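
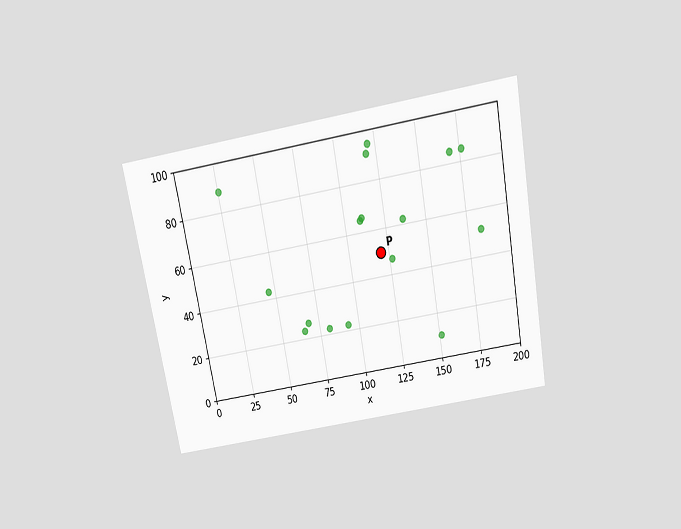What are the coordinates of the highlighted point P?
The chart is tilted about 10° counter-clockwise and viewed slightly from above. Following the gridlines from P to each axis, P sits at (120, 50).

(120, 50)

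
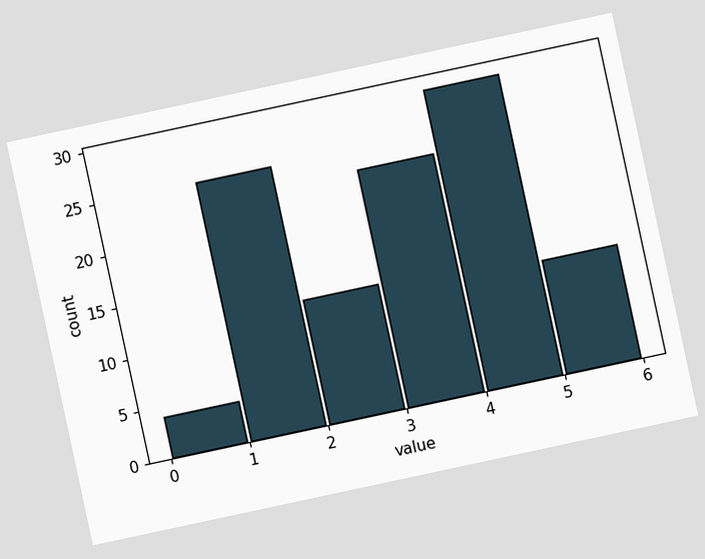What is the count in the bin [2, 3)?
The chart is tilted about 12° counter-clockwise. The [2, 3) bin has height 12.

12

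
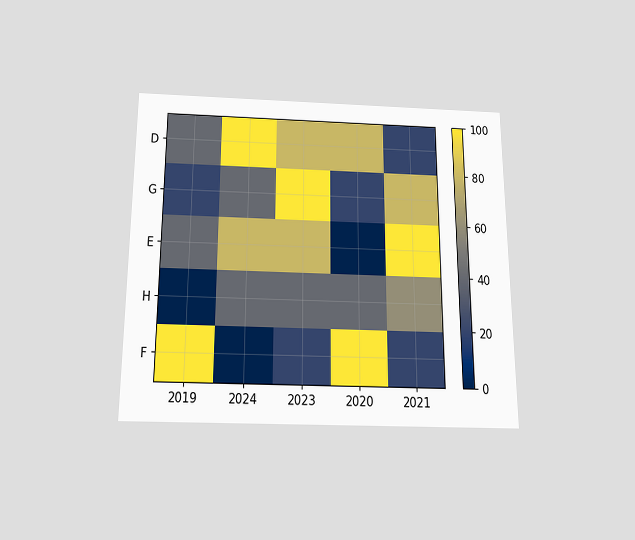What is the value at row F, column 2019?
100

The chart is viewed slightly from below. Matching cell (F, 2019) against the colorbar gives 100.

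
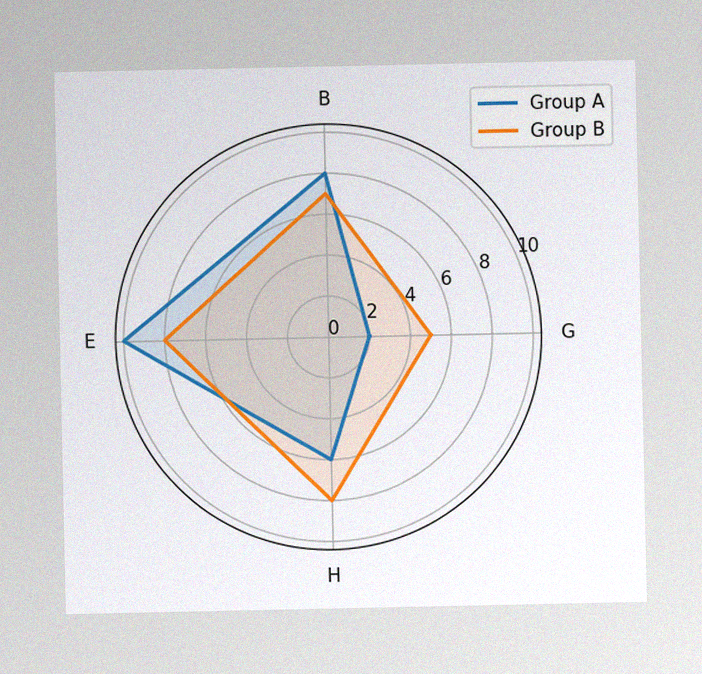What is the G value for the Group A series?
2

The image has some photo noise and uneven lighting. On the G axis, Group A reaches 2.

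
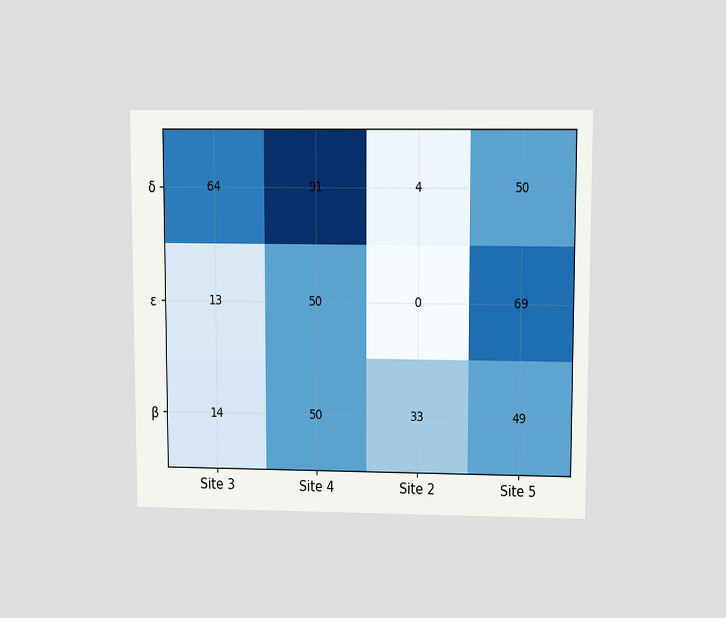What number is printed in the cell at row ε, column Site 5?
The chart is viewed at a slight angle. The (ε, Site 5) cell reads 69.

69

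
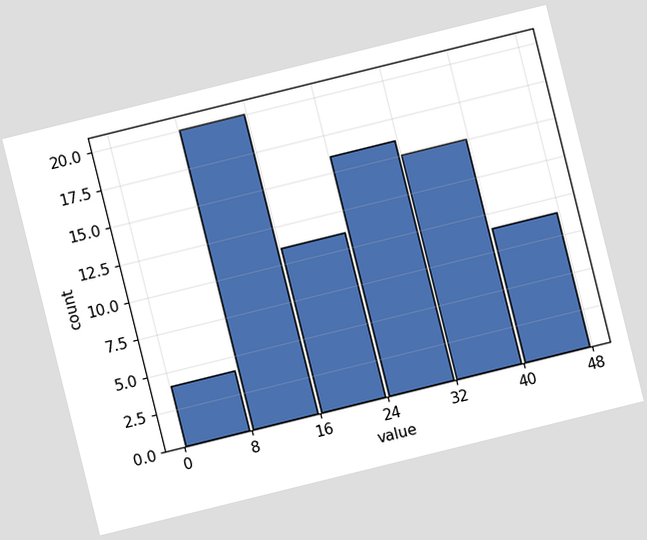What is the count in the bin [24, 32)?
The chart is tilted about 14° counter-clockwise. The [24, 32) bin has height 16.

16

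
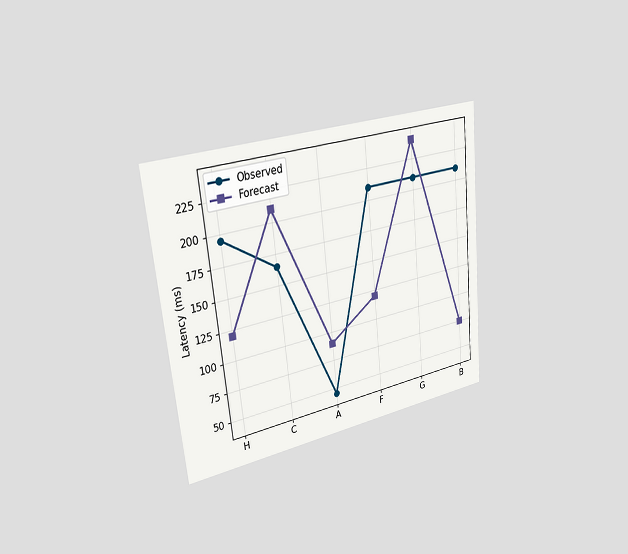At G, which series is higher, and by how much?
Forecast, by 30ms

The chart is tilted about 6° counter-clockwise and viewed slightly from the left. At G, Forecast sits above the other line by 30ms.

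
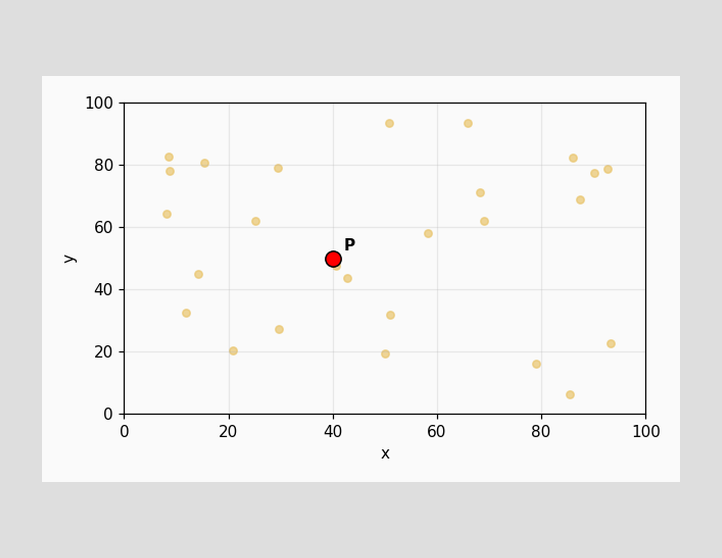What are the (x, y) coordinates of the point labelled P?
Following the gridlines from P to each axis, P sits at (40, 50).

(40, 50)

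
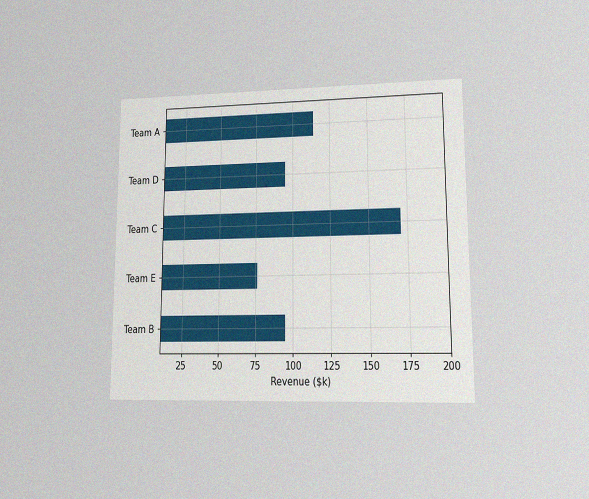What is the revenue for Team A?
$114k

The chart is viewed at a slight angle, with some photo noise. Reading along the chart's x-axis, the Team A bar reaches $114k.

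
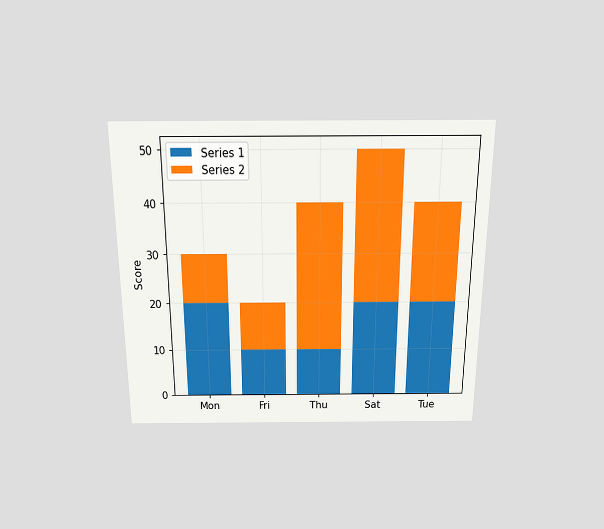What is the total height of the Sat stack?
The chart is viewed slightly from above. The Sat stack's top reaches 50 on the y-axis.

50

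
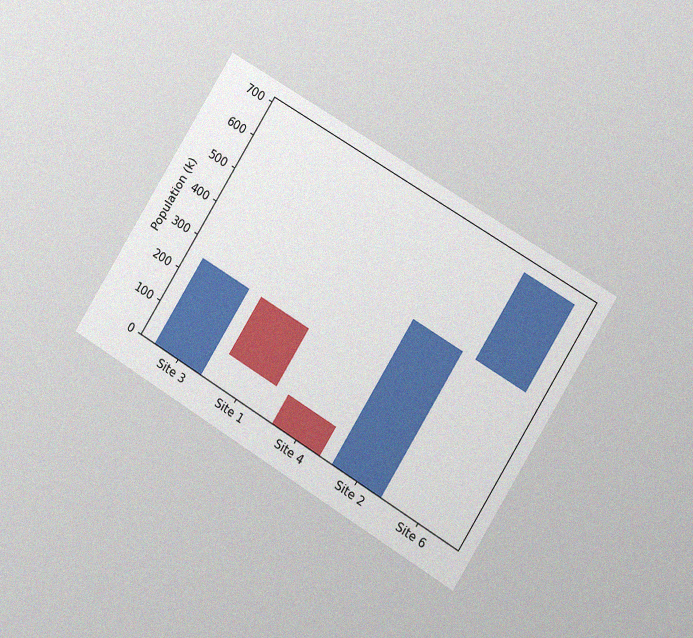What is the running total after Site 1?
85k

The chart is tilted about 32° clockwise and viewed at a slight angle, with some photo noise. After Site 1 the running total reaches 85k.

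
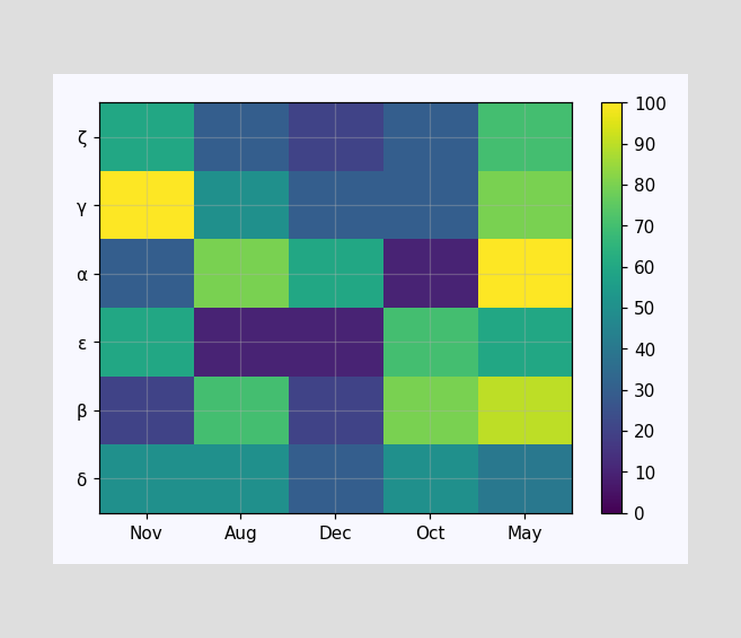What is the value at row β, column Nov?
Matching cell (β, Nov) against the colorbar gives 20.

20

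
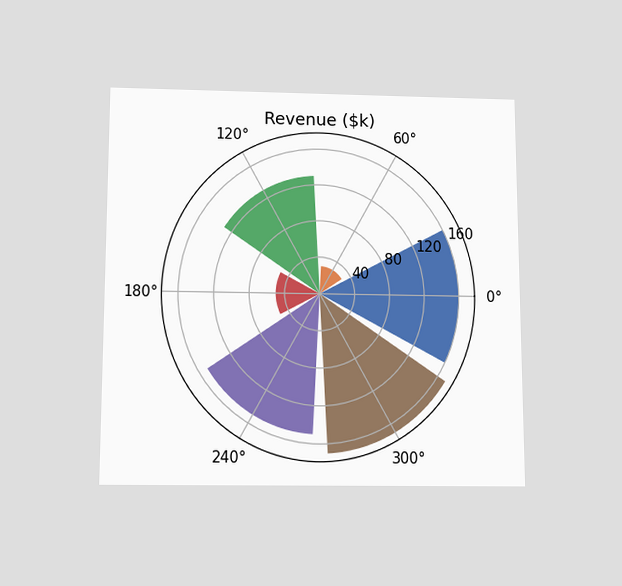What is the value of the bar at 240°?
$150k

The chart is viewed slightly from below. The bar at 240° reaches $150k on the radial axis.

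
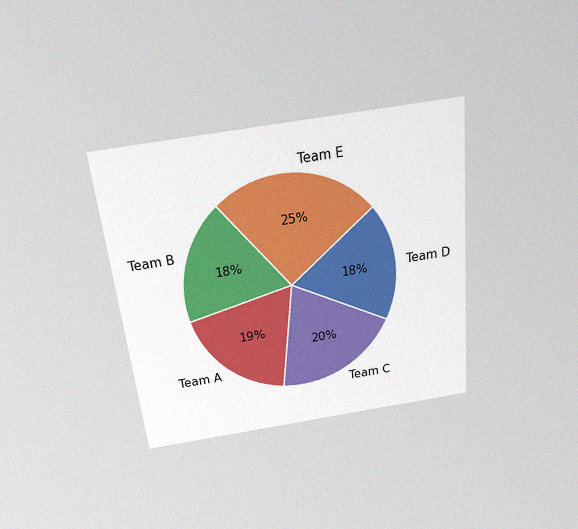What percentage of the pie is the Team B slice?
The chart is tilted about 6° counter-clockwise and viewed slightly from above, with some photo noise. The Team B slice takes up 18% of the pie.

18%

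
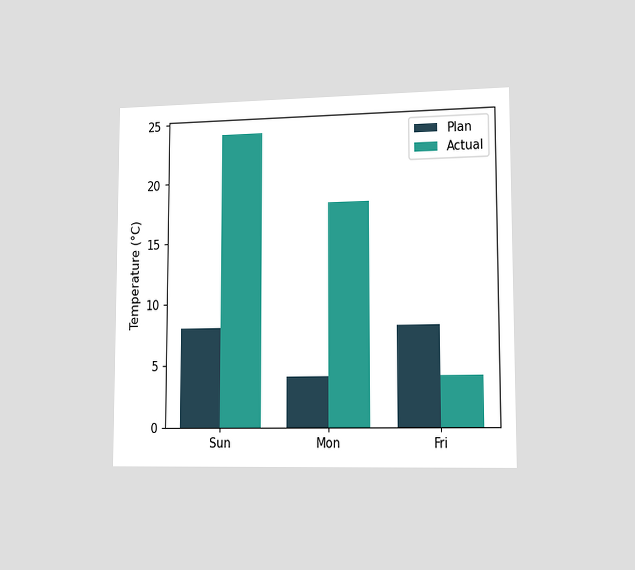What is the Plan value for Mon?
The chart is viewed slightly from the right. The Plan bar at Mon reaches 4°C on the y-axis.

4°C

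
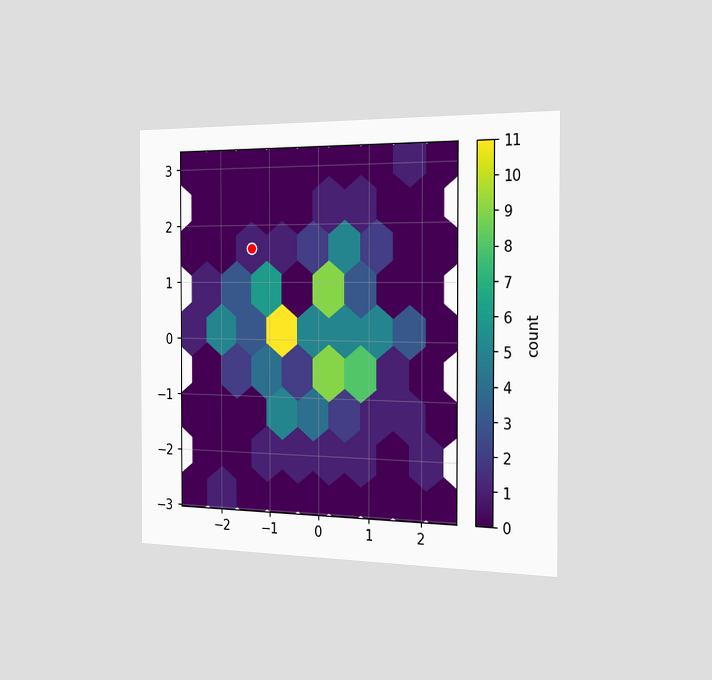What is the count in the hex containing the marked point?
The chart is viewed slightly from the right. The marked hex reads 1 on the colorbar.

1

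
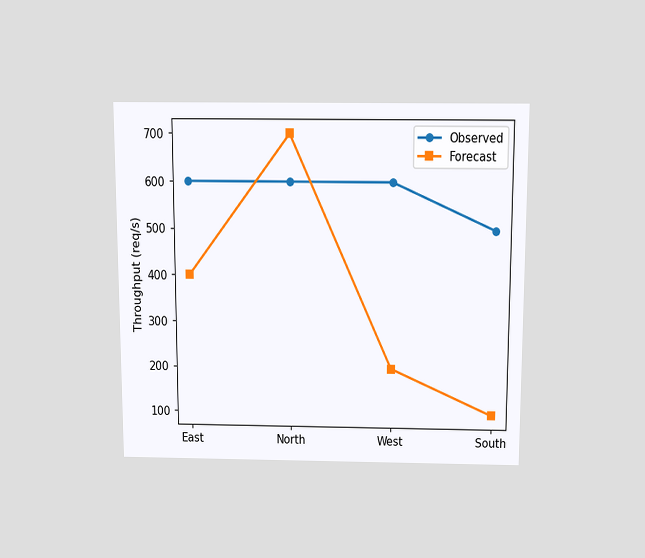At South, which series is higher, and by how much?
The chart is viewed slightly from above. At South, Observed sits above the other line by 400req/s.

Observed, by 400req/s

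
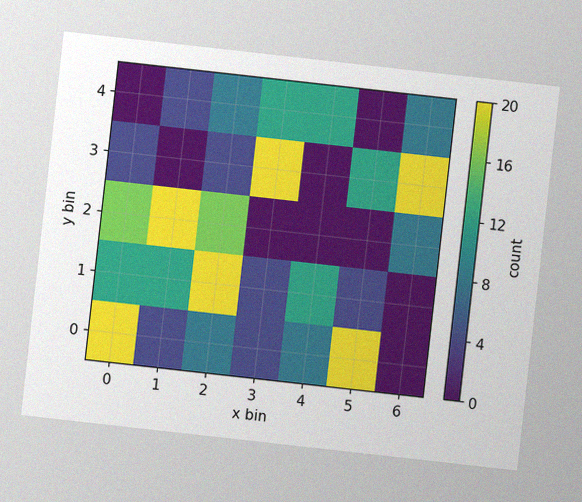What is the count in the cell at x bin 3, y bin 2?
The chart is tilted about 6° clockwise, with some photo noise. Matching the cell (3, 2) against the colorbar gives 0.

0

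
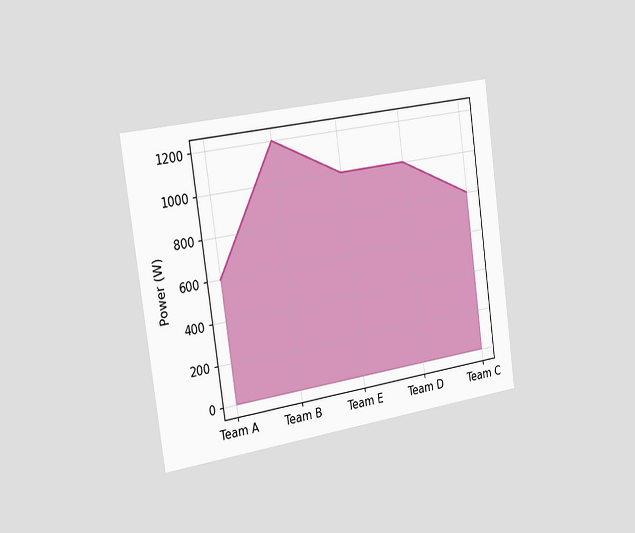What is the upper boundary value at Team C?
800W

The chart is tilted about 8° counter-clockwise and viewed slightly from the left. At Team C the upper boundary is at 800W.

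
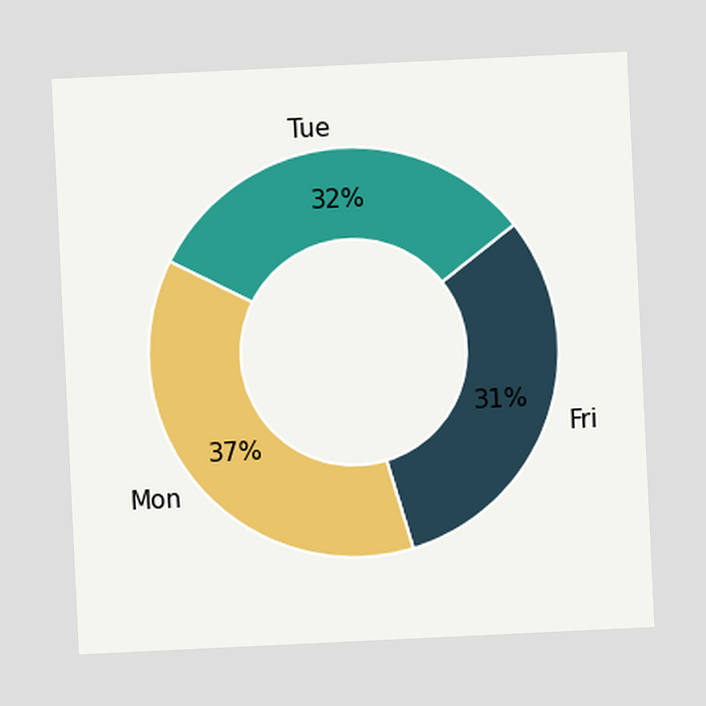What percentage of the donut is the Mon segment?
The chart is tilted about 3° counter-clockwise. The Mon segment takes up 37% of the ring.

37%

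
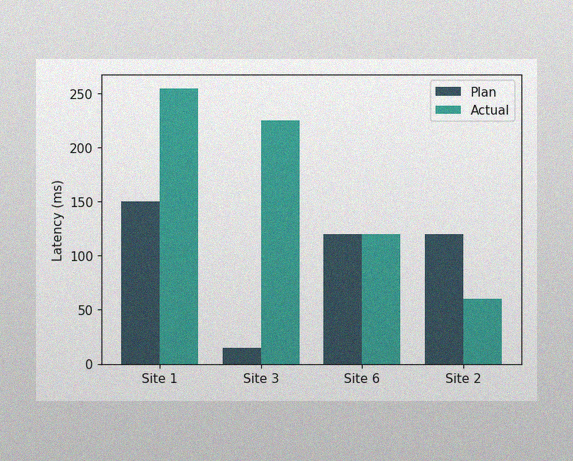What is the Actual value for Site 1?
The image has some photo noise and uneven lighting. The Actual bar at Site 1 reaches 255ms on the y-axis.

255ms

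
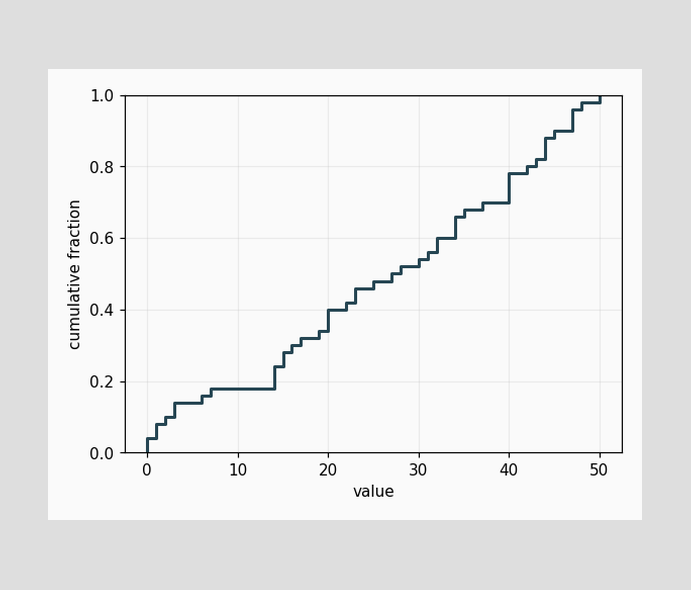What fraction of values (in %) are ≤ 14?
At x=14 the ECDF step is at 24%.

24%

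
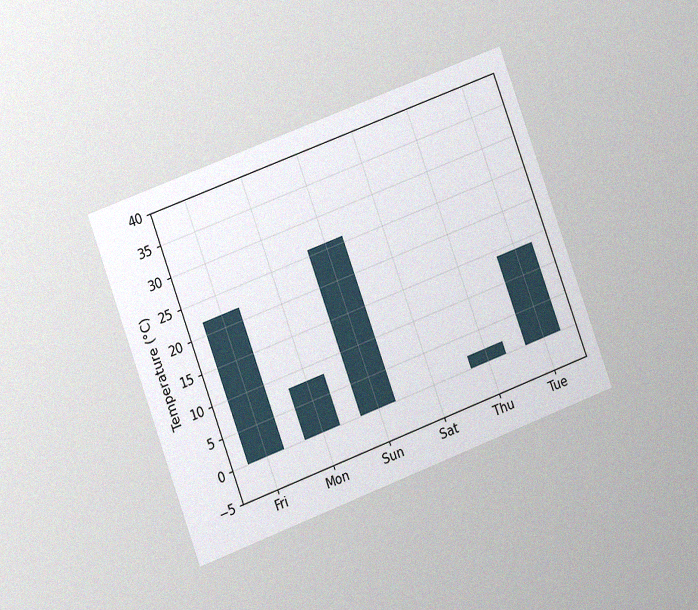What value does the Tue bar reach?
14°C

The chart is tilted about 20° counter-clockwise and viewed at a slight angle, with some photo noise. Reading along the chart's y-axis, the Tue bar reaches 14°C.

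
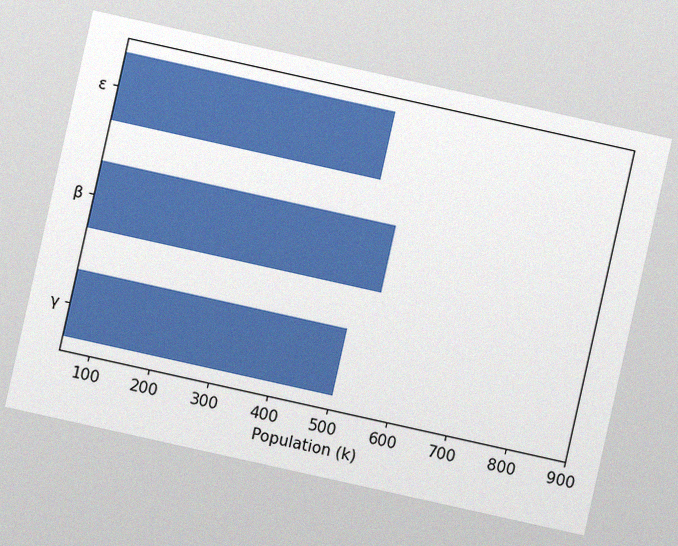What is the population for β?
The chart is tilted about 13° clockwise, with some photo noise. Reading along the chart's x-axis, the β bar reaches 546k.

546k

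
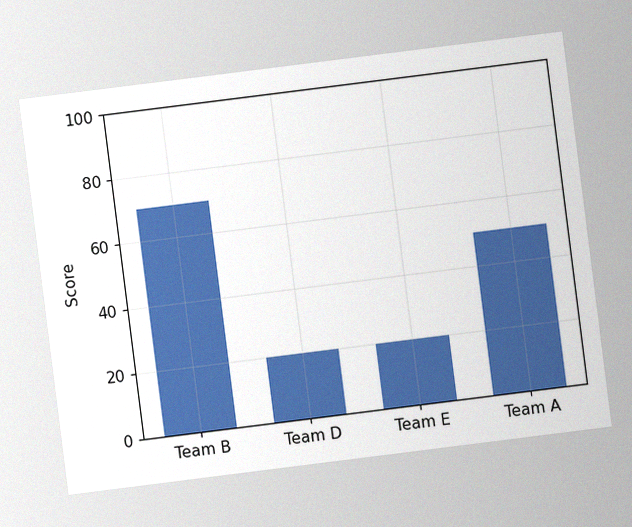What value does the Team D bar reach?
20

The chart is tilted about 7° counter-clockwise, with some photo noise. Reading along the chart's y-axis, the Team D bar reaches 20.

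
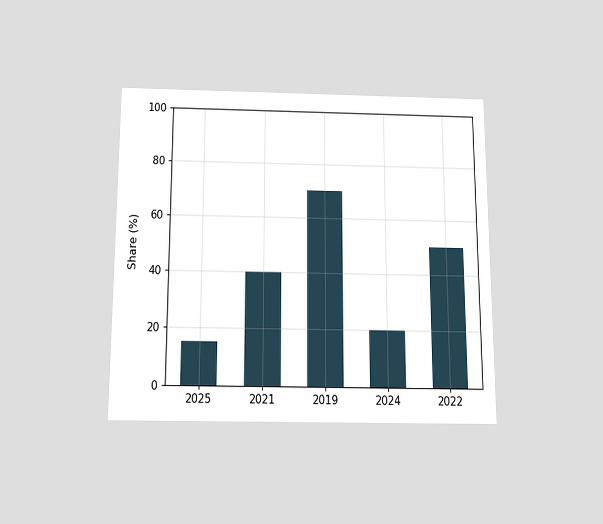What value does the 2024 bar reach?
20%

The chart is viewed slightly from below. Reading along the chart's y-axis, the 2024 bar reaches 20%.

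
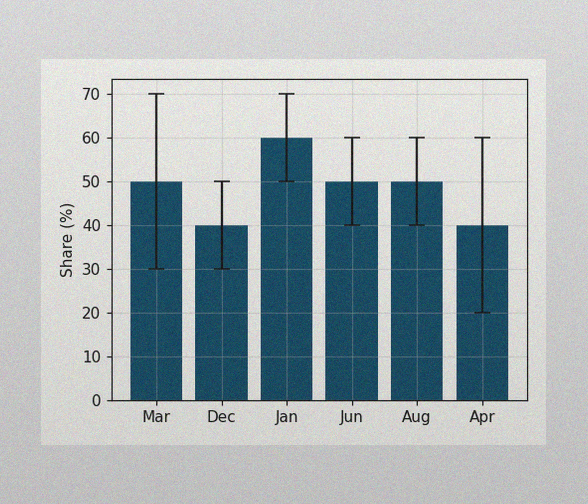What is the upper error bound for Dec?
50%

The image has some photo noise and uneven lighting. The Dec bar's upper whisker reaches 50%.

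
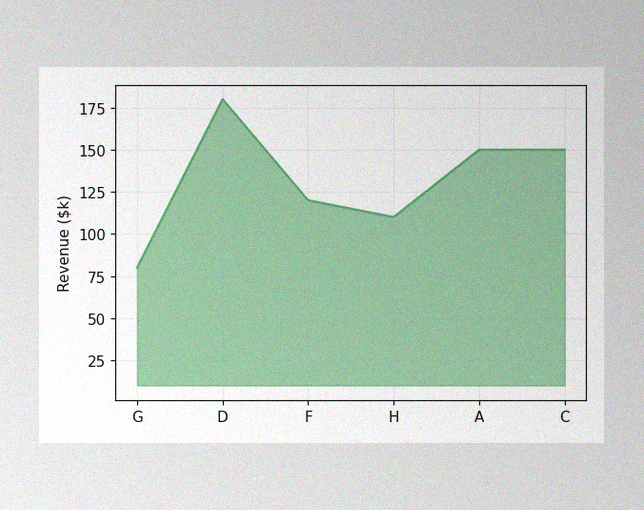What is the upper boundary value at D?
$180k

The image has some photo noise and uneven lighting. At D the upper boundary is at $180k.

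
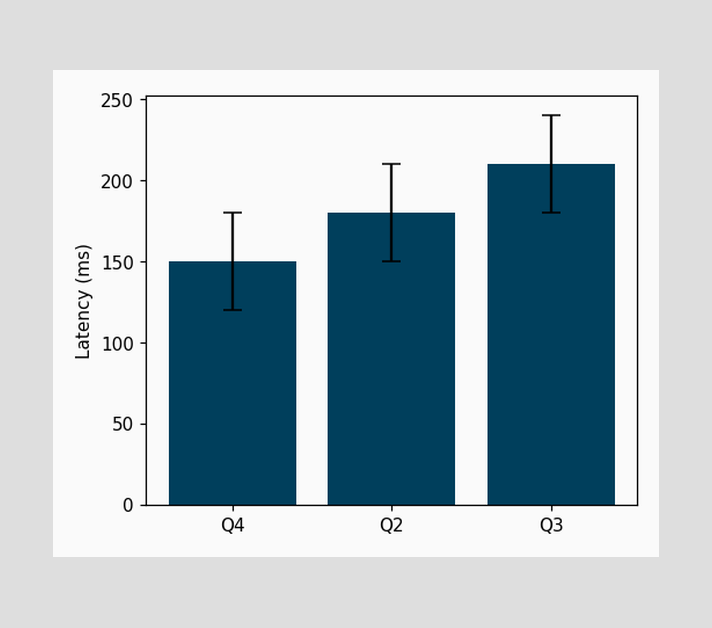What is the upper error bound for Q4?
The Q4 bar's upper whisker reaches 180ms.

180ms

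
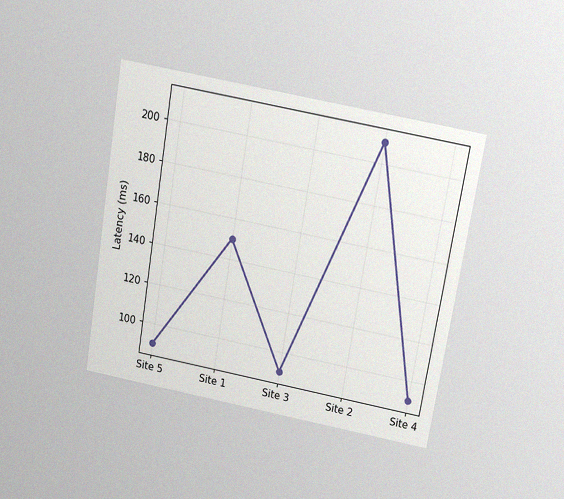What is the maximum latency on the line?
The chart is tilted about 9° clockwise and viewed slightly from above, with some photo noise. The highest point is at Site 2, and reading across to the y-axis gives 210ms.

210ms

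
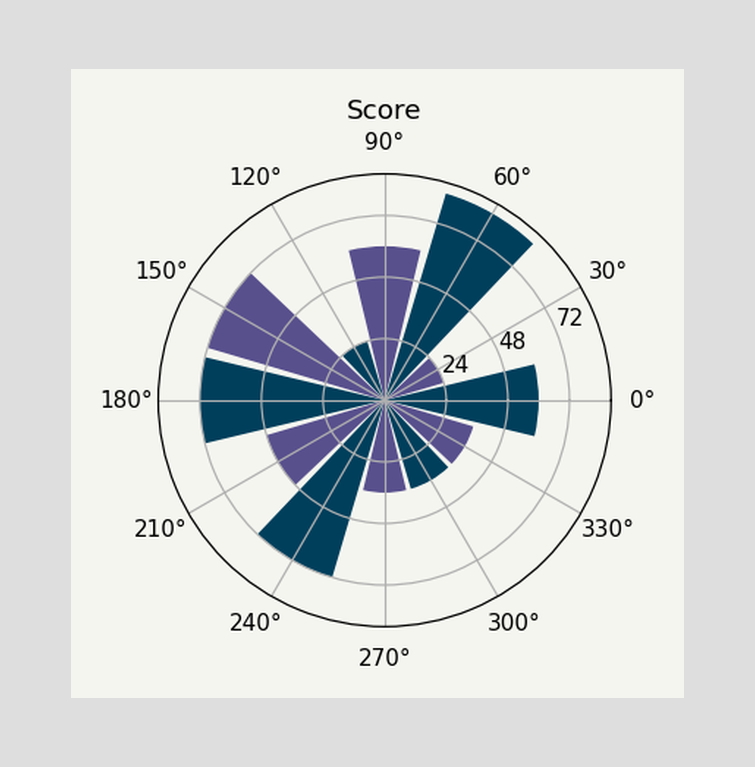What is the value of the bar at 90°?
The bar at 90° reaches 60 on the radial axis.

60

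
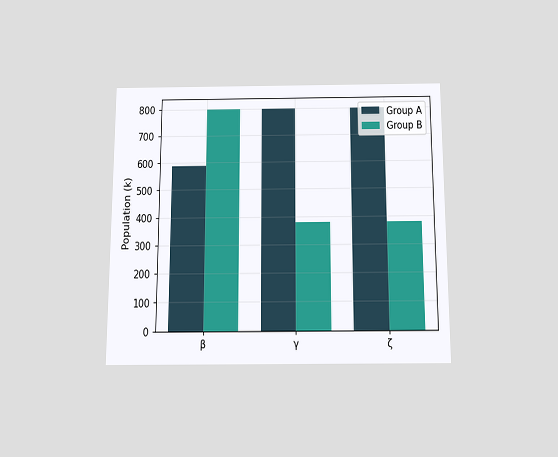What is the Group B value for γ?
The chart is viewed slightly from below. The Group B bar at γ reaches 378k on the y-axis.

378k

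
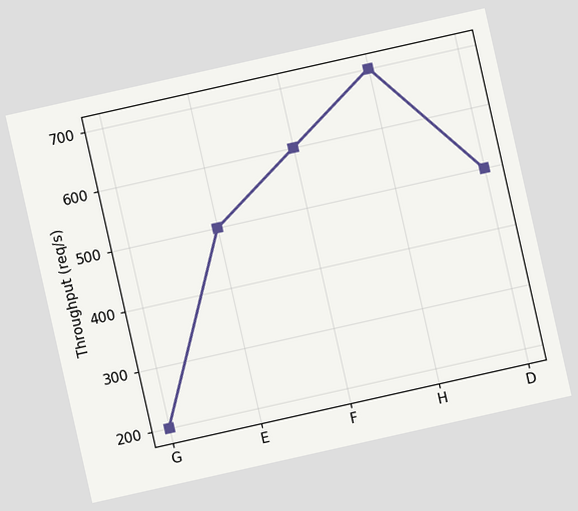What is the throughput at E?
The chart is tilted about 13° counter-clockwise. At E, the line is at 500req/s.

500req/s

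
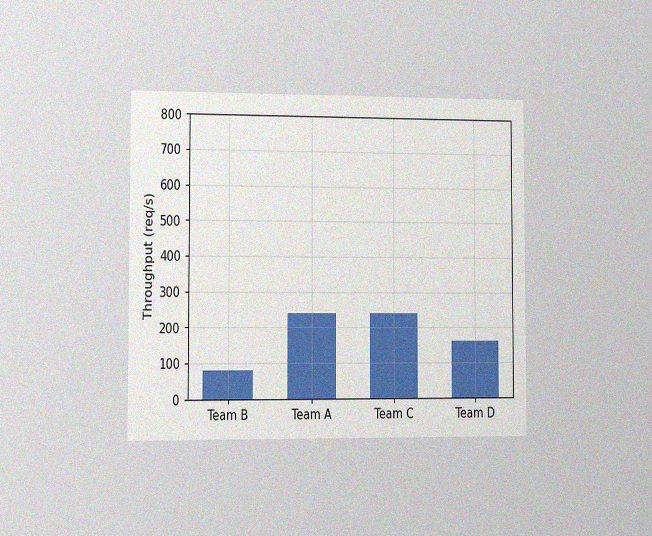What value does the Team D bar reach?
The chart is viewed slightly from the left, with some photo noise. Reading along the chart's y-axis, the Team D bar reaches 160req/s.

160req/s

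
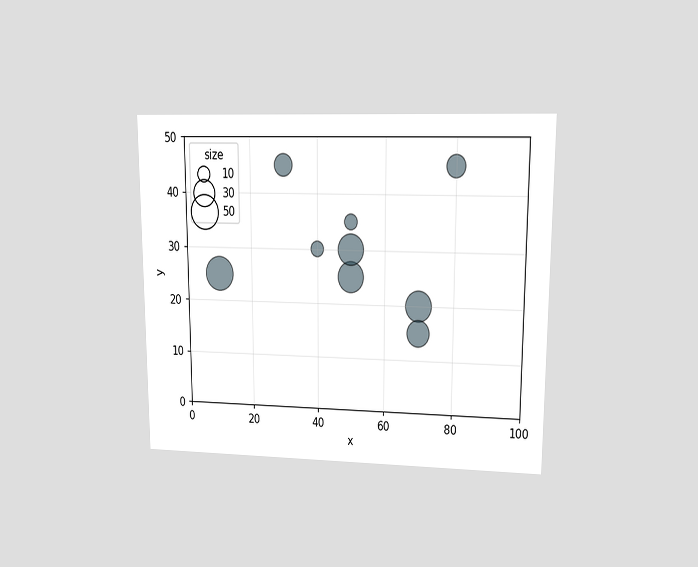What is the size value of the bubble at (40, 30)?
The chart is viewed at a slight angle. Matching the bubble at (40, 30) against the size legend gives 10.

10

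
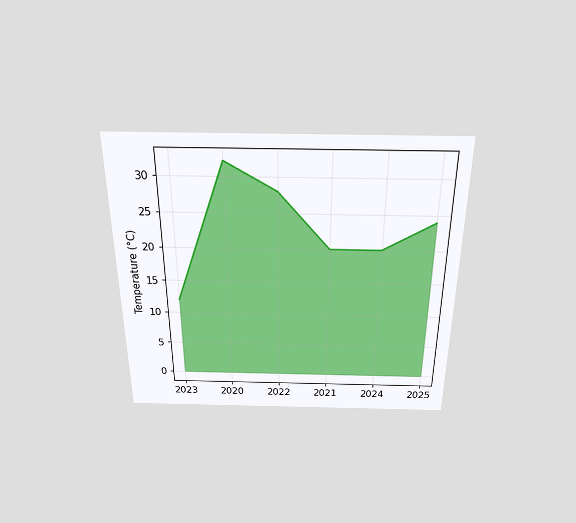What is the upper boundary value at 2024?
20°C

The chart is viewed slightly from above. At 2024 the upper boundary is at 20°C.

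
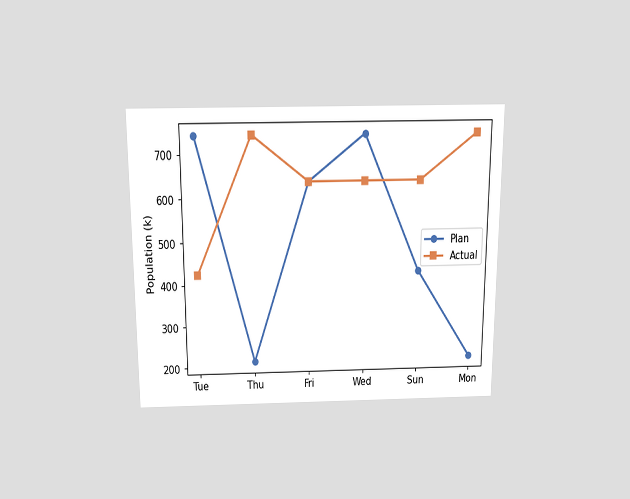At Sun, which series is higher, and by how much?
Actual, by 212k

The chart is viewed slightly from above. At Sun, Actual sits above the other line by 212k.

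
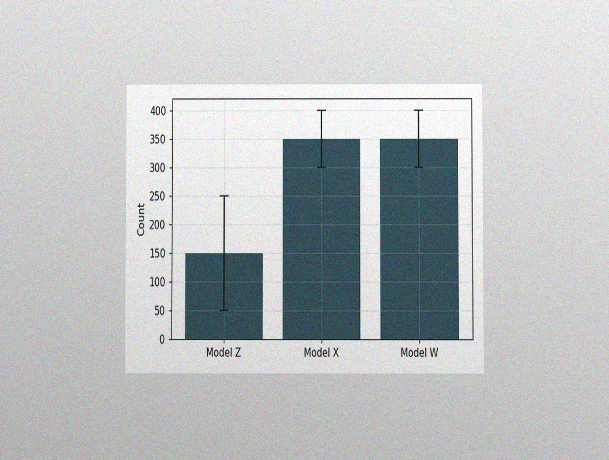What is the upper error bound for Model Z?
250

The chart is viewed at a slight angle, with some photo noise. The Model Z bar's upper whisker reaches 250.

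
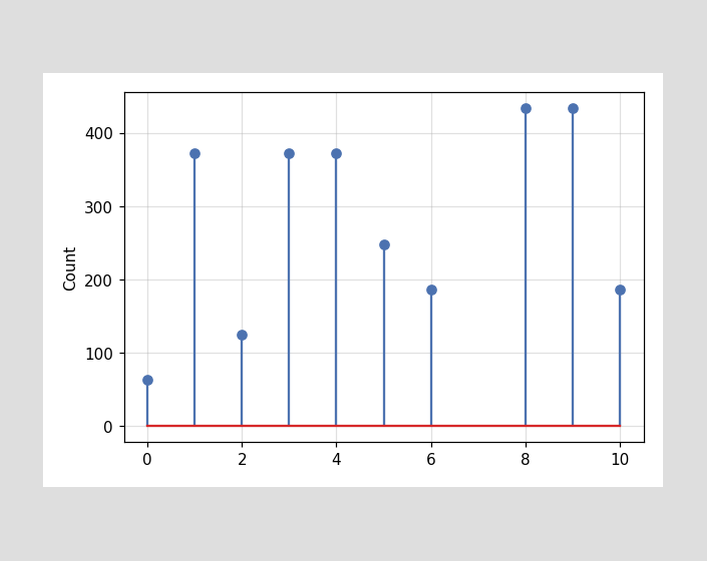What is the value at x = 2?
124

The stem at x=2 reaches 124.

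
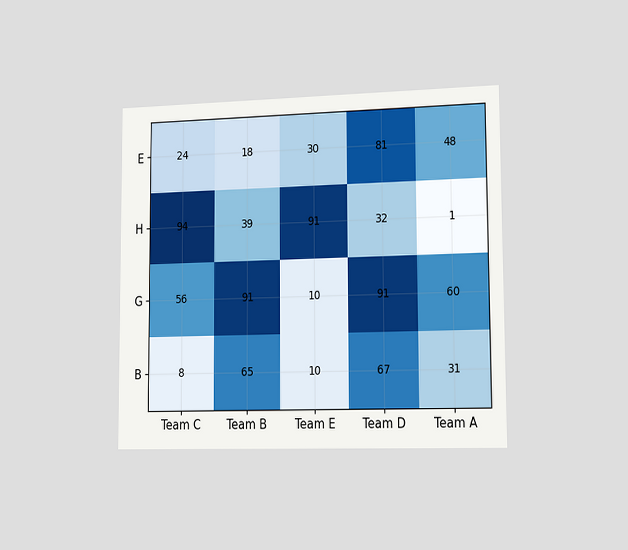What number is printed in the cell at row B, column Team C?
8

The chart is viewed slightly from the right. The (B, Team C) cell reads 8.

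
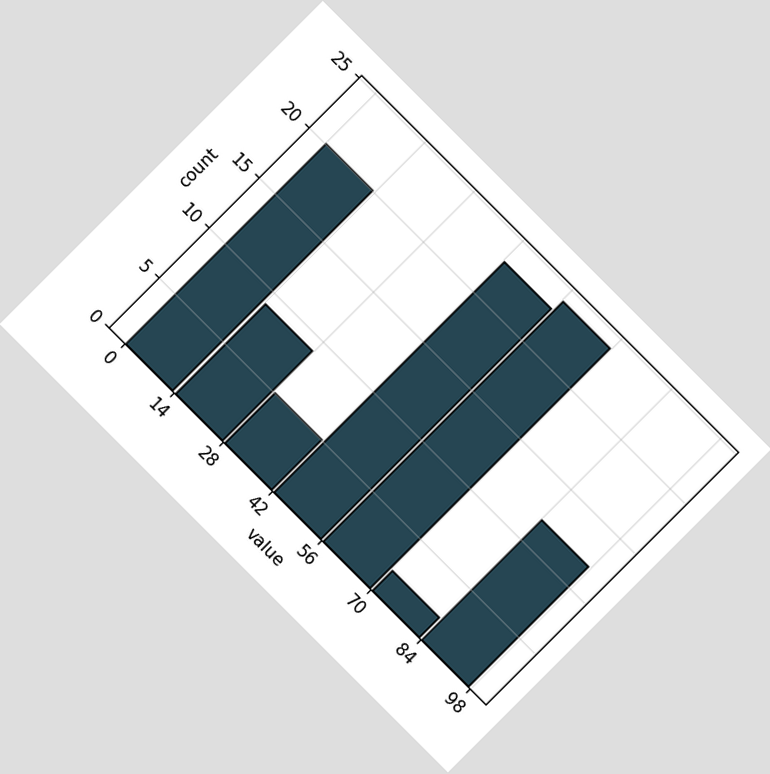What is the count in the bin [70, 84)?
2

The chart is tilted about 45° clockwise. The [70, 84) bin has height 2.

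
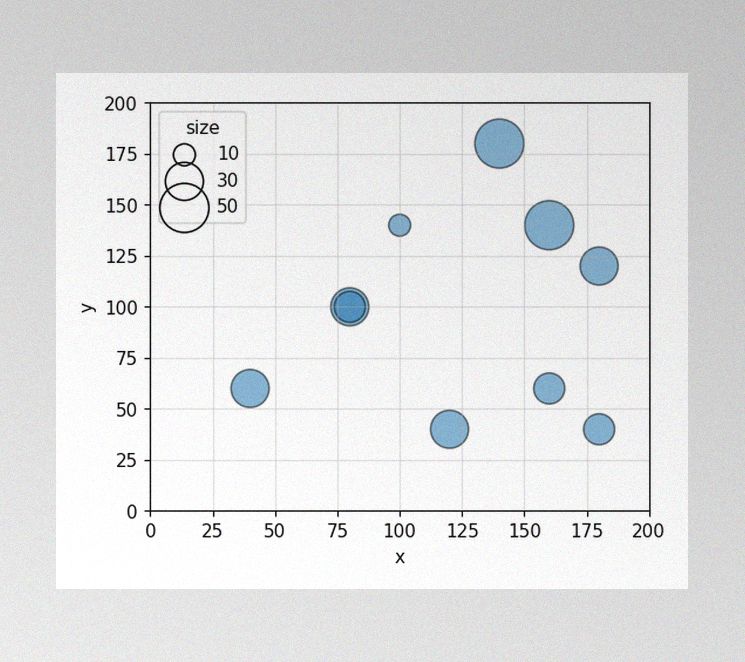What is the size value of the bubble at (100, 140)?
10

The image has some photo noise and uneven lighting. Matching the bubble at (100, 140) against the size legend gives 10.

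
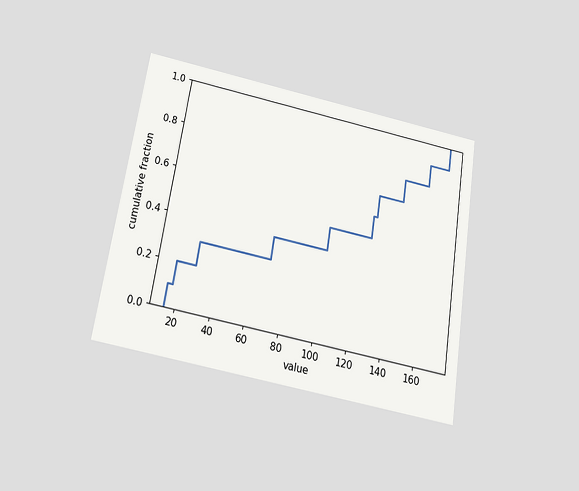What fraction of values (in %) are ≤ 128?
The chart is tilted about 9° clockwise and viewed slightly from below. At x=128 the ECDF step is at 60%.

60%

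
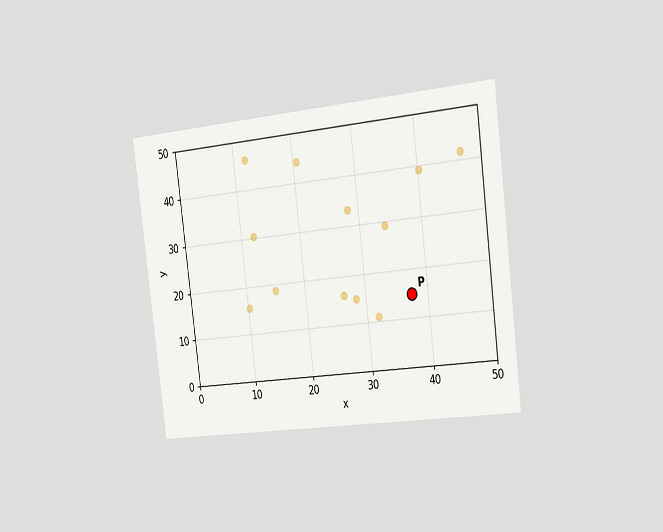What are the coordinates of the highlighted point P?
The chart is tilted about 7° counter-clockwise and viewed slightly from the right. Following the gridlines from P to each axis, P sits at (37.5, 15).

(37.5, 15)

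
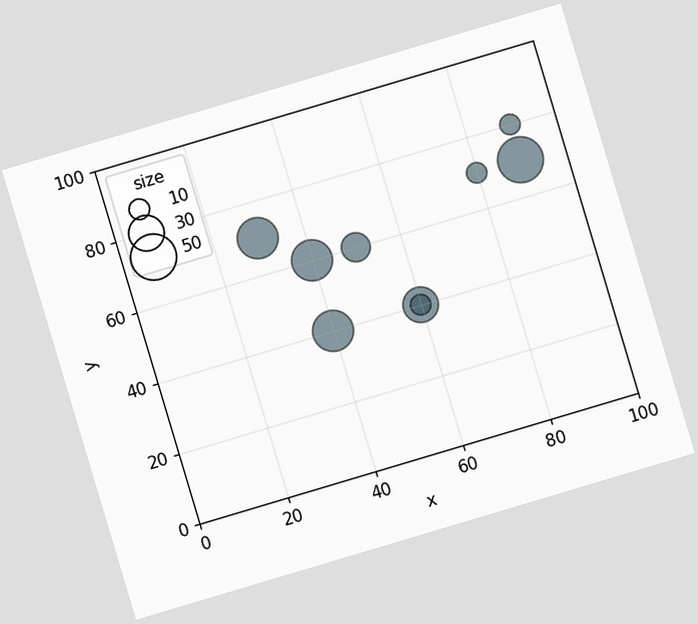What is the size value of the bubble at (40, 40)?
40

The chart is tilted about 17° counter-clockwise. Matching the bubble at (40, 40) against the size legend gives 40.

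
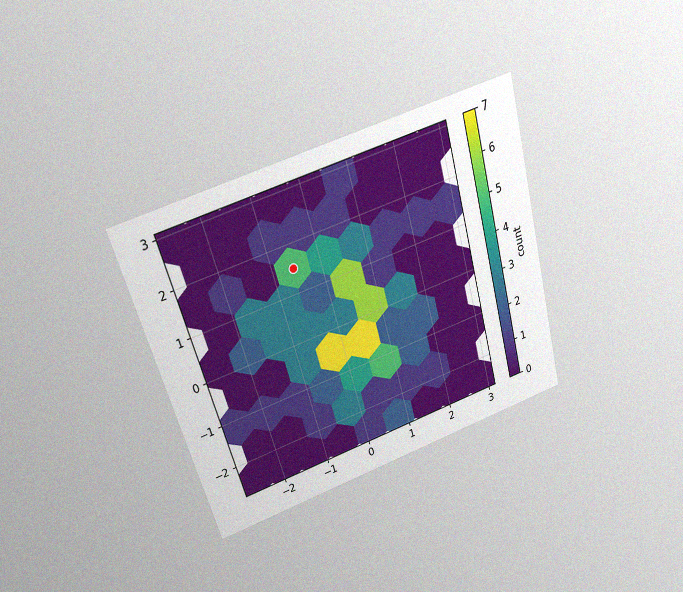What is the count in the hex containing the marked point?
The chart is tilted about 16° counter-clockwise and viewed slightly from above, with some photo noise. The marked hex reads 5 on the colorbar.

5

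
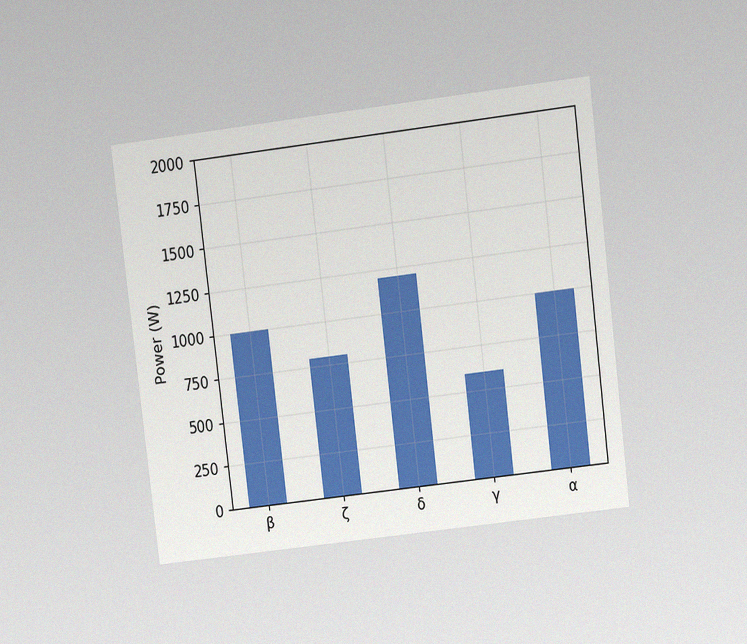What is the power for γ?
600W

The chart is tilted about 7° counter-clockwise and viewed at a slight angle, with some photo noise. Reading along the chart's y-axis, the γ bar reaches 600W.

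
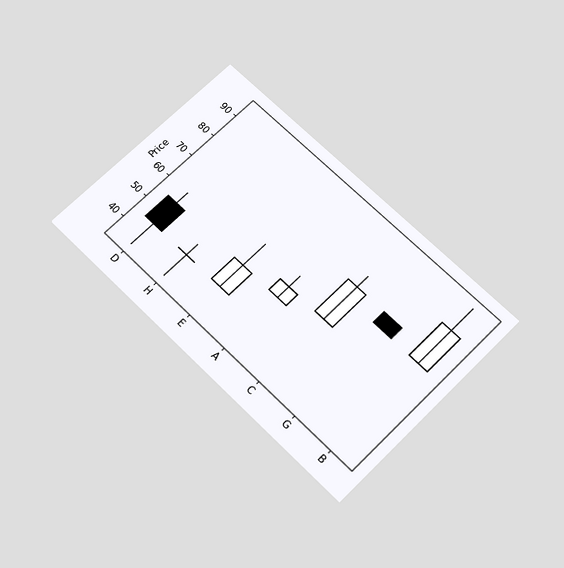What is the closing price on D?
45

The chart is tilted about 45° clockwise and viewed slightly from below. The D candle closes at 45.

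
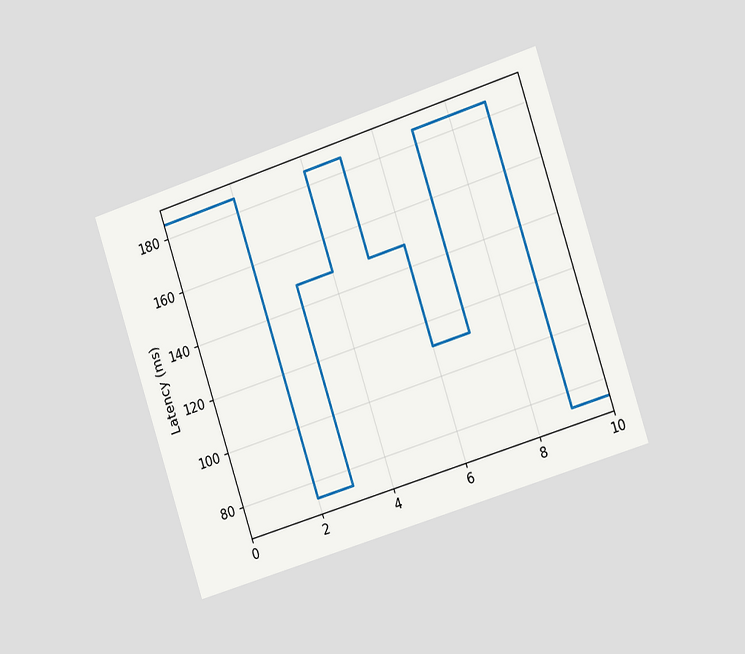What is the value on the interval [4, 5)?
The chart is tilted about 18° counter-clockwise and viewed slightly from the right. On [4, 5) the step sits at 185ms.

185ms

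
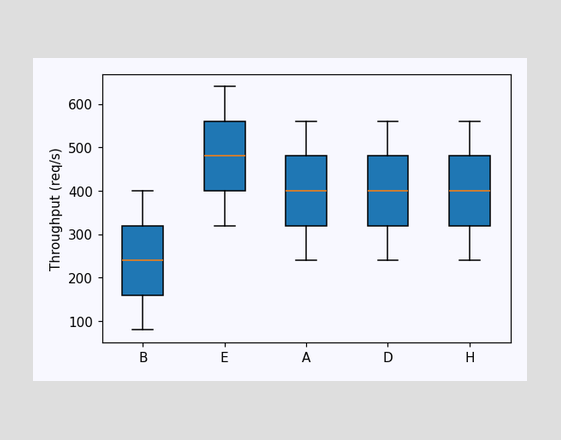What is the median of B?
The median line in the B box sits at 240req/s.

240req/s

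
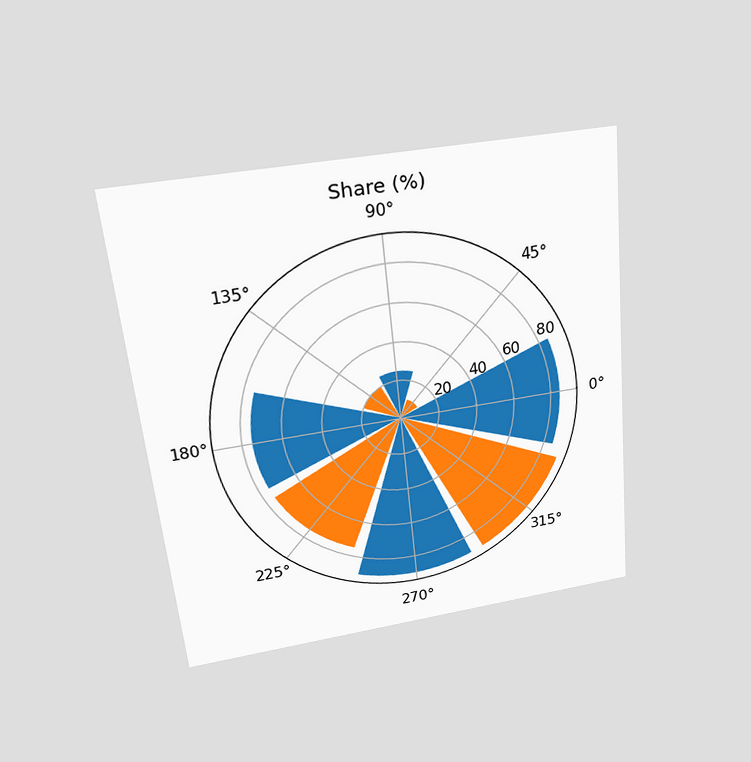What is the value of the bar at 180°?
75%

The chart is tilted about 6° counter-clockwise and viewed slightly from above. The bar at 180° reaches 75% on the radial axis.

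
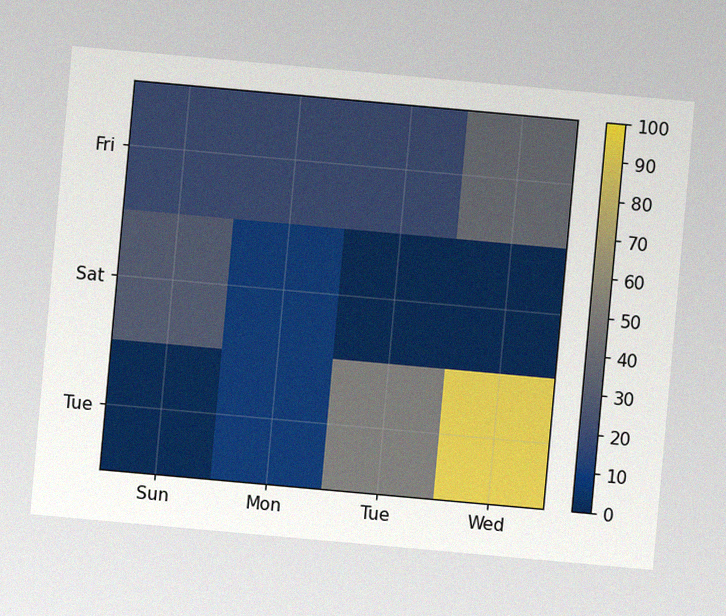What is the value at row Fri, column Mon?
20

The chart is tilted about 5° clockwise, with some photo noise. Matching cell (Fri, Mon) against the colorbar gives 20.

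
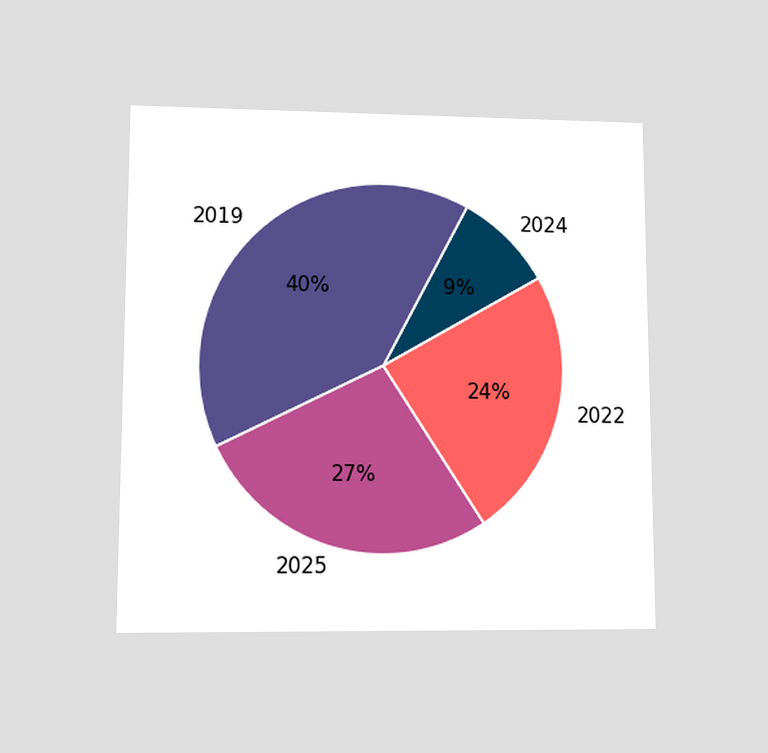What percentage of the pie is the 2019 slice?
40%

The chart is viewed at a slight angle. The 2019 slice takes up 40% of the pie.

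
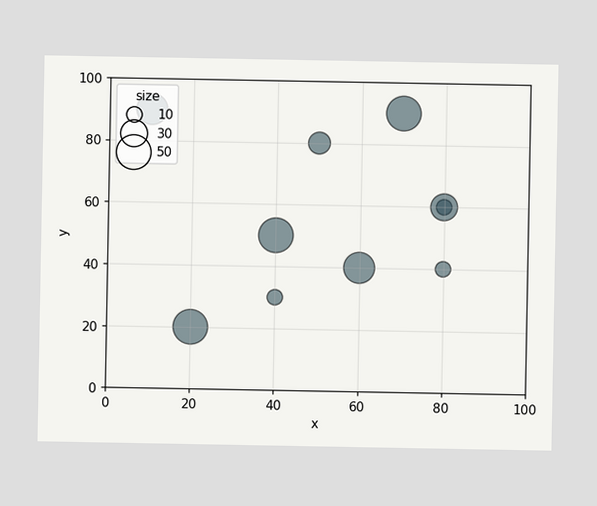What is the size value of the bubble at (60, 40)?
40

Matching the bubble at (60, 40) against the size legend gives 40.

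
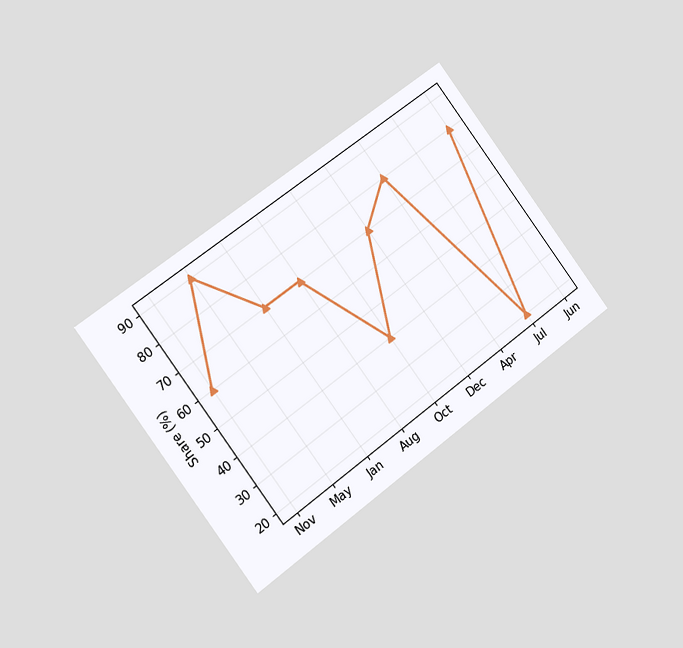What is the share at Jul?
The chart is tilted about 37° counter-clockwise and viewed slightly from the left. At Jul, the line is at 20%.

20%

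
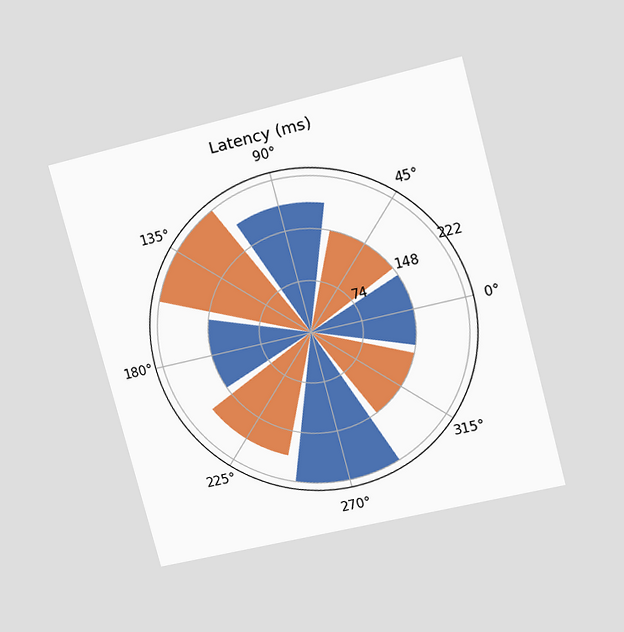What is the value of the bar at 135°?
The chart is tilted about 15° counter-clockwise and viewed at a slight angle. The bar at 135° reaches 222ms on the radial axis.

222ms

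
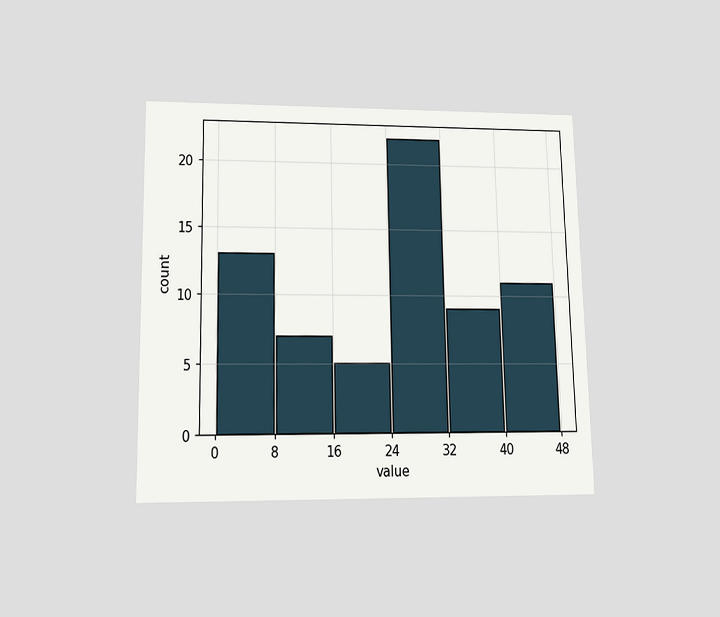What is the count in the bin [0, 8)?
The chart is viewed slightly from below. The [0, 8) bin has height 13.

13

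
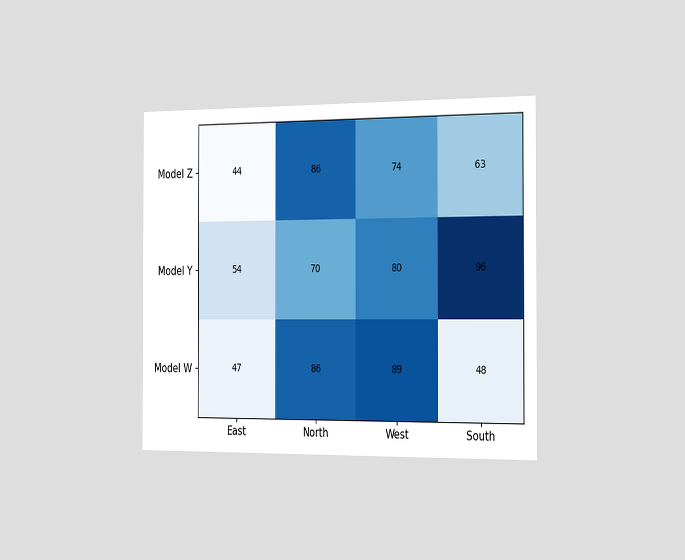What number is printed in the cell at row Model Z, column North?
The chart is viewed slightly from the right. The (Model Z, North) cell reads 86.

86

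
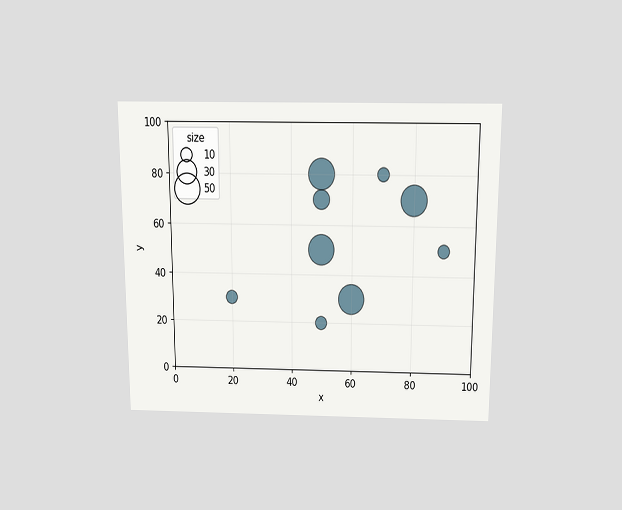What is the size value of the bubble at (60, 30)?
The chart is viewed slightly from above. Matching the bubble at (60, 30) against the size legend gives 50.

50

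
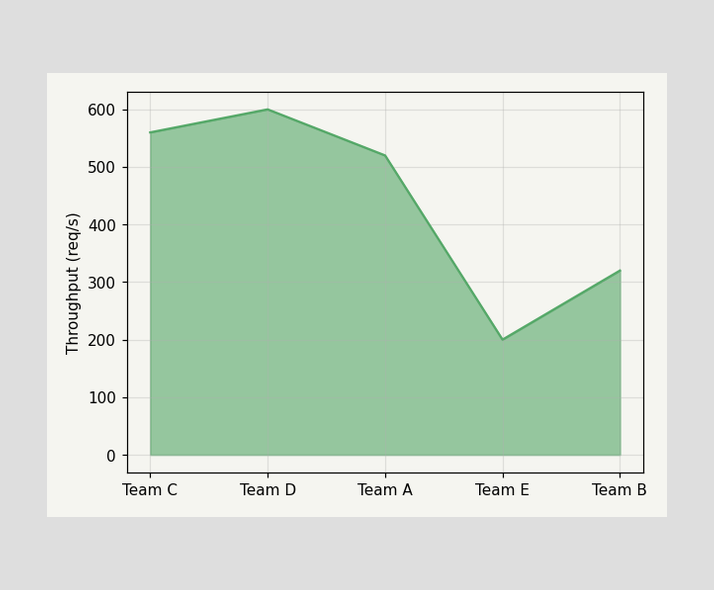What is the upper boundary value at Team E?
200req/s

At Team E the upper boundary is at 200req/s.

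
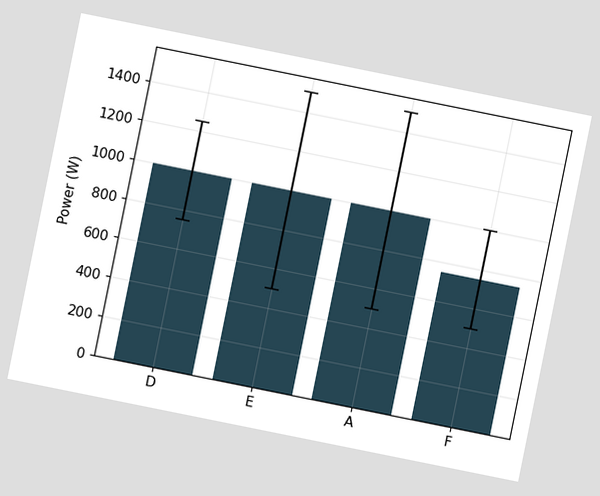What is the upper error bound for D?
1250W

The chart is tilted about 11° clockwise. The D bar's upper whisker reaches 1250W.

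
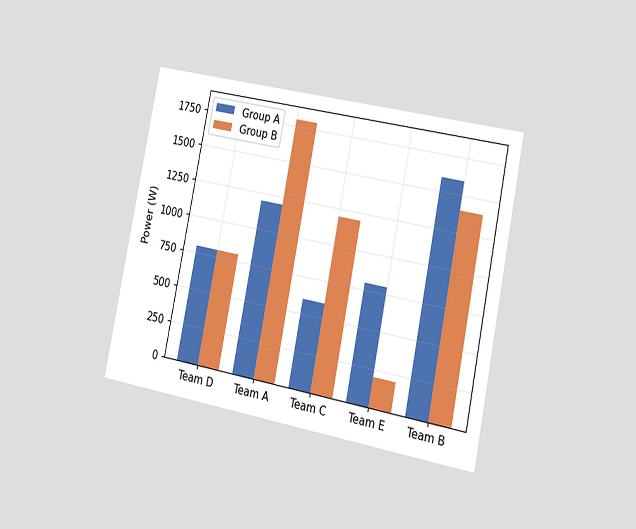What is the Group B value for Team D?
The chart is tilted about 11° clockwise and viewed slightly from the right. The Group B bar at Team D reaches 800W on the y-axis.

800W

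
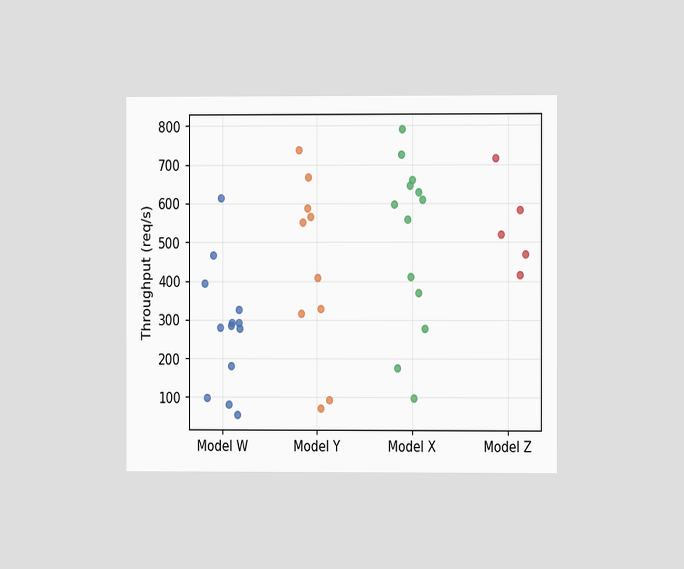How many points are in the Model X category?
13

The chart is viewed at a slight angle. Counting the markers in the Model X column gives 13.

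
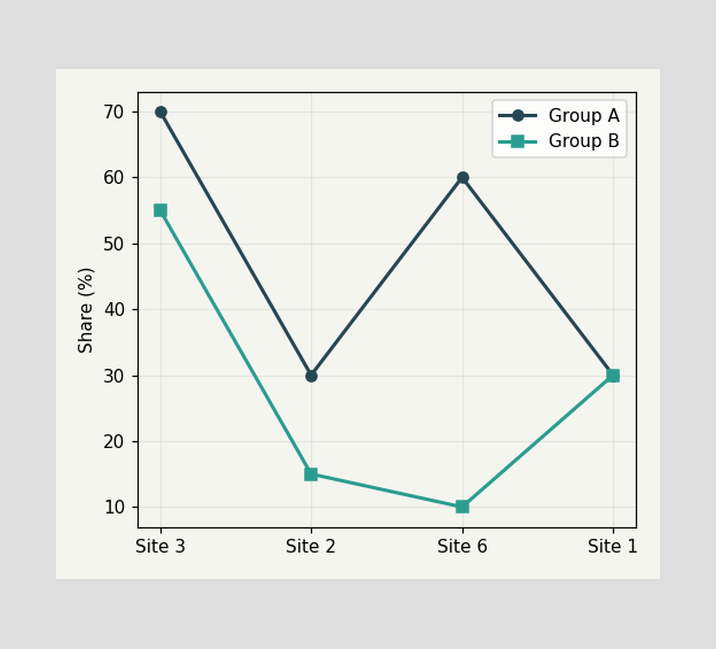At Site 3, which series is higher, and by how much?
Group A, by 15%

At Site 3, Group A sits above the other line by 15%.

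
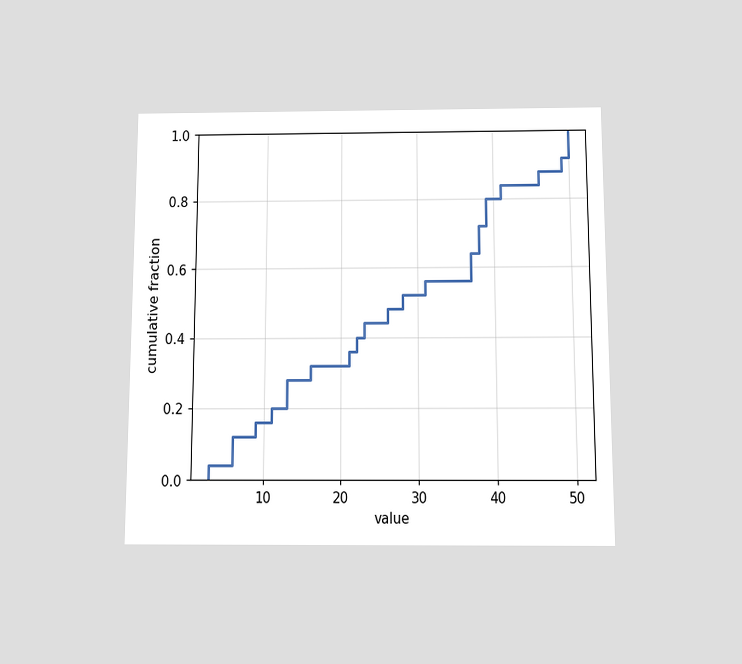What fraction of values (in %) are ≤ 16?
The chart is viewed slightly from below. At x=16 the ECDF step is at 32%.

32%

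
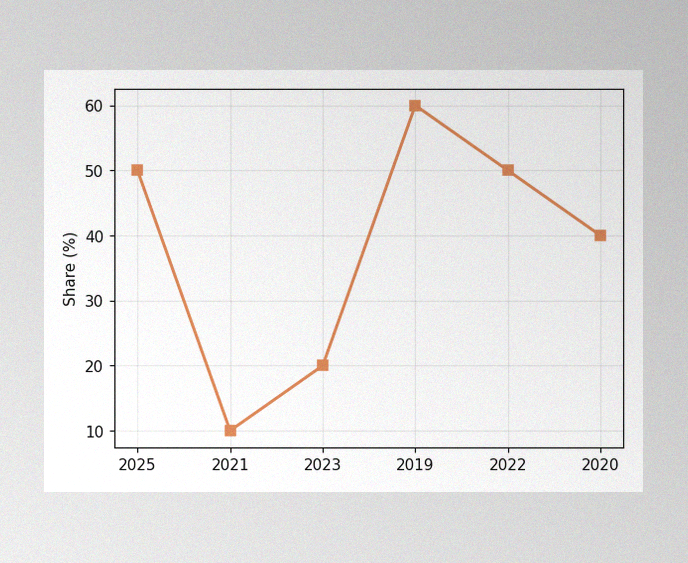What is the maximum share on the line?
The image has some photo noise and uneven lighting. The highest point is at 2019, and reading across to the y-axis gives 60%.

60%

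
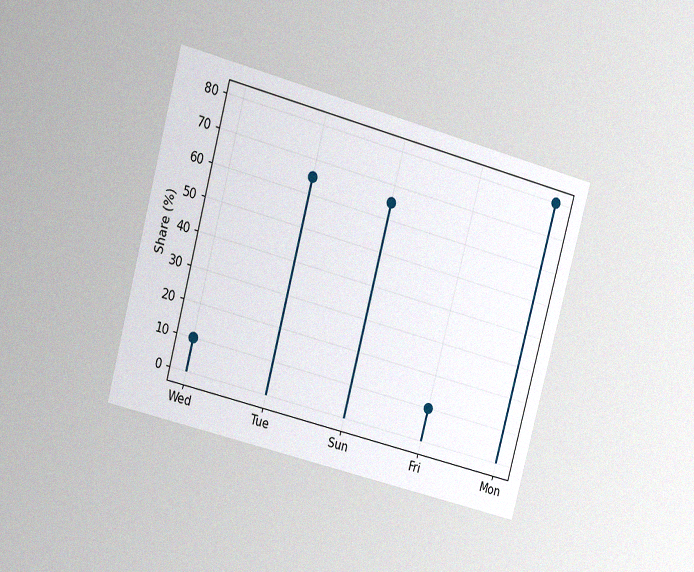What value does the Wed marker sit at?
10%

The chart is tilted about 15° clockwise and viewed at a slight angle, with some photo noise. The Wed marker sits at 10%.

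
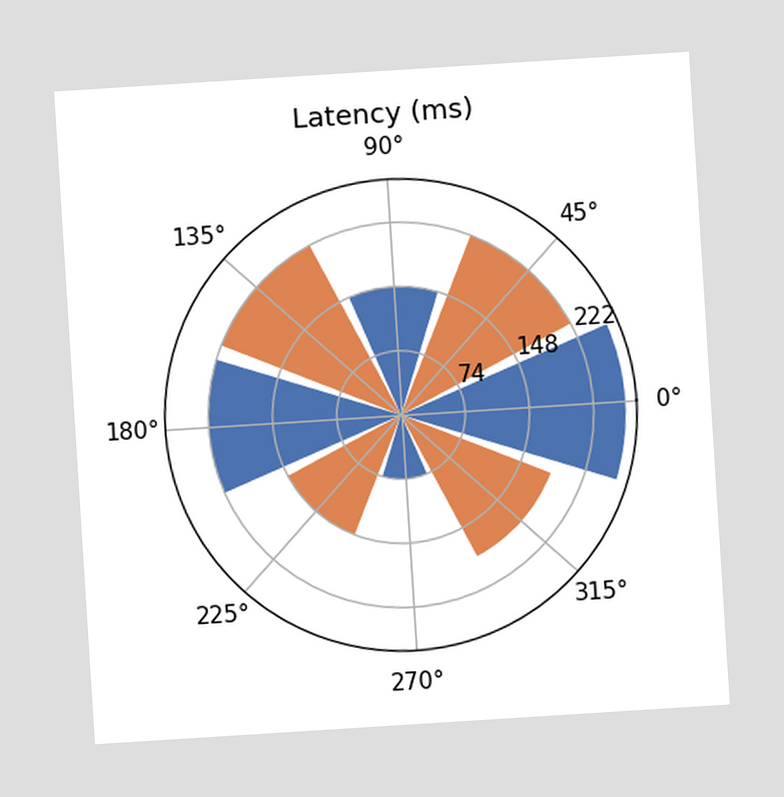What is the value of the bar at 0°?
259ms

The chart is tilted about 4° counter-clockwise. The bar at 0° reaches 259ms on the radial axis.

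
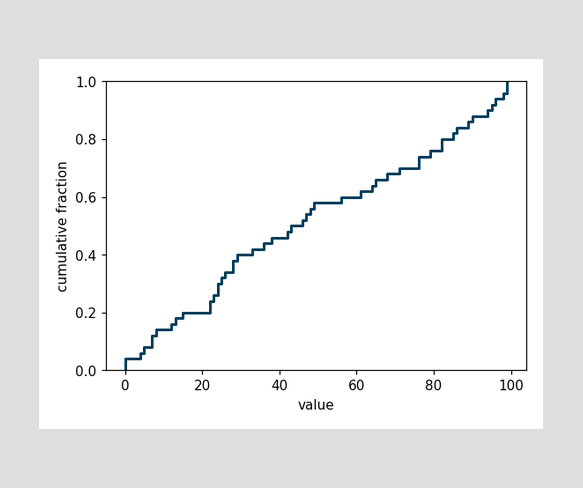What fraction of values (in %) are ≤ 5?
At x=5 the ECDF step is at 8%.

8%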